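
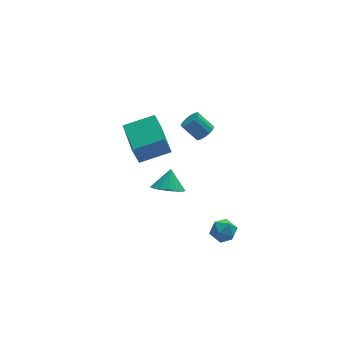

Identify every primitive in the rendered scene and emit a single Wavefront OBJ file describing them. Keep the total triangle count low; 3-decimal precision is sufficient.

v 1.465 -0.067 -3.333
v 2.042 -0.15 -2.901
v 1.498 -1.21 -3.599
v 2.075 -1.293 -3.167
v 1.425 -1.149 -2.88
v 1.404 -0.443 -2.715
v 2.136 -0.917 -3.785
v 2.115 -0.211 -3.62
v 2.456 -0.676 -3.181
v 2.017 -0.819 -2.621
v 1.523 -0.541 -3.879
v 1.084 -0.684 -3.319
v -2.126 -0.209 2.332
v -2.468 -0.287 3.396
v -2.157 1.696 2.463
v -2.498 1.618 3.526
v -0.622 -0.218 2.814
v -0.963 -0.296 3.877
v -0.652 1.687 2.944
v -0.994 1.609 4.008
v 1.814 3.237 0.71
v 2.268 3.523 0.932
v 1.619 3.949 1.711
v 1.166 3.663 1.49
v 2.149 3.711 0.73
v 1.5 4.136 1.51
v 1.94 3.771 0.523
v 1.291 4.197 1.303
v 1.698 3.689 0.366
v 1.049 4.115 1.146
v 1.487 3.486 0.301
v 0.838 3.912 1.081
v 1.363 3.216 0.346
v 0.714 3.642 1.126
v 1.361 2.951 0.489
v 0.712 3.377 1.268
v 1.48 2.764 0.69
v 0.831 3.189 1.47
v 1.689 2.703 0.897
v 1.04 3.129 1.677
v 1.931 2.785 1.054
v 1.282 3.211 1.834
v 2.142 2.988 1.119
v 1.493 3.414 1.899
v 2.266 3.258 1.074
v 1.617 3.684 1.854
v -0.715 0.171 -0.275
v -0.108 0.53 -0.713
v -0.425 0.769 0.615
v -0.42 0.768 -0.771
v -0.8 0.87 -0.716
v -1.161 0.811 -0.559
v -1.419 0.606 -0.338
v -1.516 0.302 -0.102
v -1.43 -0.032 0.095
v -1.179 -0.32 0.206
v -0.823 -0.495 0.208
v -0.441 -0.518 0.098
v -0.123 -0.382 -0.096
v 0.06 -0.12 -0.332
v 0.066 0.209 -0.554
f 1 12 6
f 1 6 2
f 1 2 8
f 1 8 11
f 1 11 12
f 2 6 10
f 6 12 5
f 12 11 3
f 11 8 7
f 8 2 9
f 4 10 5
f 4 5 3
f 4 3 7
f 4 7 9
f 4 9 10
f 5 10 6
f 3 5 12
f 7 3 11
f 9 7 8
f 10 9 2
f 14 16 13
f 17 14 13
f 13 16 15
f 15 17 13
f 14 20 16
f 18 14 17
f 18 20 14
f 16 20 15
f 19 17 15
f 15 20 19
f 19 18 17
f 20 18 19
f 22 21 25
f 22 25 23
f 23 25 26
f 23 26 24
f 25 21 27
f 25 27 26
f 26 27 28
f 26 28 24
f 27 21 29
f 27 29 28
f 28 29 30
f 28 30 24
f 29 21 31
f 29 31 30
f 30 31 32
f 30 32 24
f 31 21 33
f 31 33 32
f 32 33 34
f 32 34 24
f 33 21 35
f 33 35 34
f 34 35 36
f 34 36 24
f 35 21 37
f 35 37 36
f 36 37 38
f 36 38 24
f 37 21 39
f 37 39 38
f 38 39 40
f 38 40 24
f 39 21 41
f 39 41 40
f 40 41 42
f 40 42 24
f 41 21 43
f 41 43 42
f 42 43 44
f 42 44 24
f 43 21 45
f 43 45 44
f 44 45 46
f 44 46 24
f 45 21 22
f 45 22 46
f 46 22 23
f 46 23 24
f 48 47 50
f 48 50 49
f 50 47 51
f 50 51 49
f 51 47 52
f 51 52 49
f 52 47 53
f 52 53 49
f 53 47 54
f 53 54 49
f 54 47 55
f 54 55 49
f 55 47 56
f 55 56 49
f 56 47 57
f 56 57 49
f 57 47 58
f 57 58 49
f 58 47 59
f 58 59 49
f 59 47 60
f 59 60 49
f 60 47 61
f 60 61 49
f 61 47 48
f 61 48 49



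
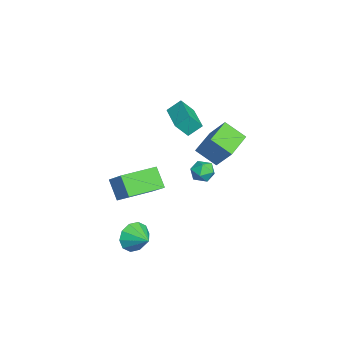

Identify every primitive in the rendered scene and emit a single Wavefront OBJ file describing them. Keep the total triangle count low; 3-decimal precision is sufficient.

v 3.16 0.682 1.822
v 2.719 -0.449 2.737
v 1.466 1.565 2.098
v 1.026 0.434 3.013
v 3.774 1.466 3.087
v 3.334 0.335 4.002
v 2.081 2.349 3.363
v 1.64 1.218 4.278
v -3.835 1.007 -3.665
v -3.206 0.887 -3.119
v -4.174 -0.307 -3.561
v -3.545 -0.427 -3.015
v -4.214 0.033 -2.793
v -4.004 0.845 -2.857
v -3.376 -0.265 -3.823
v -3.166 0.547 -3.887
v -2.922 0.101 -3.217
v -3.44 0.285 -2.58
v -3.94 0.295 -4.1
v -4.458 0.479 -3.463
v 2.634 -5.143 0.423
v 4.102 -4.495 1.747
v 1.728 -3.205 0.479
v 3.196 -2.557 1.803
v 3.464 -4.723 -0.703
v 4.932 -4.075 0.621
v 2.558 -2.785 -0.647
v 4.026 -2.137 0.677
v 3.406 -3.8 -3.803
v 3.909 -4.029 -4.672
v 4.394 -3.02 -3.437
v 3.546 -3.518 -4.783
v 3.13 -3.114 -4.52
v 2.82 -2.972 -3.982
v 2.733 -3.147 -3.376
v 2.904 -3.571 -2.933
v 3.266 -4.082 -2.822
v 3.682 -4.485 -3.085
v 3.993 -4.627 -3.623
v 4.079 -4.453 -4.229
v -1.907 -1.853 3.095
v -2.066 -1.042 3.775
v -2.037 -1.114 2.184
v -2.196 -0.303 2.864
v 0.196 -1.457 3.116
v 0.037 -0.646 3.796
v 0.066 -0.718 2.205
v -0.093 0.093 2.885
f 2 4 1
f 5 2 1
f 1 4 3
f 3 5 1
f 2 8 4
f 6 2 5
f 6 8 2
f 4 8 3
f 7 5 3
f 3 8 7
f 7 6 5
f 8 6 7
f 9 20 14
f 9 14 10
f 9 10 16
f 9 16 19
f 9 19 20
f 10 14 18
f 14 20 13
f 20 19 11
f 19 16 15
f 16 10 17
f 12 18 13
f 12 13 11
f 12 11 15
f 12 15 17
f 12 17 18
f 13 18 14
f 11 13 20
f 15 11 19
f 17 15 16
f 18 17 10
f 22 24 21
f 25 22 21
f 21 24 23
f 23 25 21
f 22 28 24
f 26 22 25
f 26 28 22
f 24 28 23
f 27 25 23
f 23 28 27
f 27 26 25
f 28 26 27
f 30 29 32
f 30 32 31
f 32 29 33
f 32 33 31
f 33 29 34
f 33 34 31
f 34 29 35
f 34 35 31
f 35 29 36
f 35 36 31
f 36 29 37
f 36 37 31
f 37 29 38
f 37 38 31
f 38 29 39
f 38 39 31
f 39 29 40
f 39 40 31
f 40 29 30
f 40 30 31
f 42 44 41
f 45 42 41
f 41 44 43
f 43 45 41
f 42 48 44
f 46 42 45
f 46 48 42
f 44 48 43
f 47 45 43
f 43 48 47
f 47 46 45
f 48 46 47



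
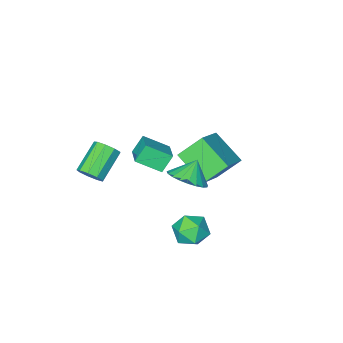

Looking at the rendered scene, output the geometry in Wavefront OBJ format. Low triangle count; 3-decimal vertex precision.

v 1.099 -0.948 1.797
v 2 -1.707 2.456
v 1.688 0.152 2.257
v 2.589 -0.607 2.916
v 1.691 -0.933 1.004
v 2.592 -1.692 1.663
v 2.28 0.167 1.464
v 3.181 -0.592 2.123
v 3.863 -3.207 -0.54
v 4.295 -3.358 -0.038
v 2.99 -3.904 0.922
v 2.557 -3.753 0.42
v 4.146 -2.92 0.007
v 2.84 -3.466 0.968
v 3.863 -2.616 -0.203
v 2.558 -3.162 0.757
v 3.581 -2.589 -0.572
v 2.276 -3.135 0.389
v 3.43 -2.851 -0.925
v 2.125 -3.397 0.035
v 3.482 -3.279 -1.099
v 2.176 -3.825 -0.138
v 3.712 -3.674 -1.011
v 2.406 -4.22 -0.05
v 4.012 -3.85 -0.703
v 2.707 -4.396 0.258
v 4.243 -3.726 -0.318
v 2.937 -4.271 0.642
v 0.54 -0.387 -0.401
v 1.247 0.003 0.188
v -0.12 -0.553 0.501
v 1.024 0.339 0.087
v 0.717 0.55 -0.099
v 0.38 0.598 -0.337
v 0.07 0.476 -0.586
v -0.159 0.205 -0.803
v -0.267 -0.168 -0.951
v -0.235 -0.58 -1.003
v -0.069 -0.958 -0.952
v 0.201 -1.237 -0.805
v 0.531 -1.369 -0.588
v 0.862 -1.332 -0.339
v 1.137 -1.131 -0.101
v 1.309 -0.801 0.085
v 1.348 -0.4 0.187
v -2.927 -2.969 -0.772
v -1.505 -2.111 0.212
v -3.211 -1.345 -1.776
v -1.789 -0.487 -0.793
v -1.891 -3.453 -1.847
v -0.469 -2.595 -0.864
v -2.175 -1.829 -2.852
v -0.753 -0.971 -1.868
v 1.732 1.886 -2.6
v 2.139 1.232 -2.068
v 0.601 0.928 -2.912
v 1.008 0.274 -2.38
v 0.64 1.037 -1.983
v 1.339 1.629 -1.79
v 1.401 0.531 -3.19
v 2.1 1.123 -2.997
v 1.935 0.394 -2.433
v 1.464 0.708 -1.687
v 1.276 1.452 -3.293
v 0.805 1.766 -2.547
f 2 4 1
f 5 2 1
f 1 4 3
f 3 5 1
f 2 8 4
f 6 2 5
f 6 8 2
f 4 8 3
f 7 5 3
f 3 8 7
f 7 6 5
f 8 6 7
f 10 9 13
f 10 13 11
f 11 13 14
f 11 14 12
f 13 9 15
f 13 15 14
f 14 15 16
f 14 16 12
f 15 9 17
f 15 17 16
f 16 17 18
f 16 18 12
f 17 9 19
f 17 19 18
f 18 19 20
f 18 20 12
f 19 9 21
f 19 21 20
f 20 21 22
f 20 22 12
f 21 9 23
f 21 23 22
f 22 23 24
f 22 24 12
f 23 9 25
f 23 25 24
f 24 25 26
f 24 26 12
f 25 9 27
f 25 27 26
f 26 27 28
f 26 28 12
f 27 9 10
f 27 10 28
f 28 10 11
f 28 11 12
f 30 29 32
f 30 32 31
f 32 29 33
f 32 33 31
f 33 29 34
f 33 34 31
f 34 29 35
f 34 35 31
f 35 29 36
f 35 36 31
f 36 29 37
f 36 37 31
f 37 29 38
f 37 38 31
f 38 29 39
f 38 39 31
f 39 29 40
f 39 40 31
f 40 29 41
f 40 41 31
f 41 29 42
f 41 42 31
f 42 29 43
f 42 43 31
f 43 29 44
f 43 44 31
f 44 29 45
f 44 45 31
f 45 29 30
f 45 30 31
f 47 49 46
f 50 47 46
f 46 49 48
f 48 50 46
f 47 53 49
f 51 47 50
f 51 53 47
f 49 53 48
f 52 50 48
f 48 53 52
f 52 51 50
f 53 51 52
f 54 65 59
f 54 59 55
f 54 55 61
f 54 61 64
f 54 64 65
f 55 59 63
f 59 65 58
f 65 64 56
f 64 61 60
f 61 55 62
f 57 63 58
f 57 58 56
f 57 56 60
f 57 60 62
f 57 62 63
f 58 63 59
f 56 58 65
f 60 56 64
f 62 60 61
f 63 62 55



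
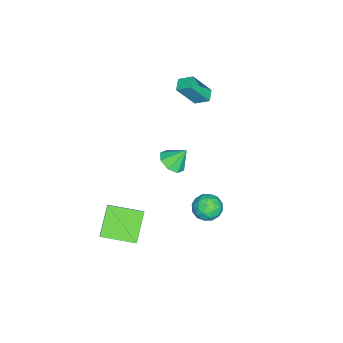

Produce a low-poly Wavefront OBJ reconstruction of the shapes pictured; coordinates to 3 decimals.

v 1.848 1.781 -0.633
v 2.397 1.796 -1.337
v 0.963 0.884 -1.343
v 1.512 0.899 -2.047
v 1.766 0.496 -1.291
v 2.313 1.05 -0.852
v 1.047 1.63 -1.828
v 1.594 2.184 -1.389
v 1.903 1.702 -2.076
v 2.347 1.002 -1.744
v 1.013 1.678 -0.936
v 1.457 0.978 -0.604
v 2.2 1.867 -0.923
v 1.16 0.813 -1.757
v 1.309 0.576 -1.313
v 1.632 0.585 -1.727
v 2.151 1.429 -0.638
v 2.474 1.438 -1.052
v 2.102 0.673 -1.024
v 0.886 1.242 -1.628
v 1.209 1.251 -2.042
v 1.728 2.095 -0.953
v 2.051 2.104 -1.367
v 1.258 2.007 -1.656
v 2.233 1.821 -1.771
v 1.712 1.294 -2.188
v 1.439 1.723 -2.059
v 1.76 2.049 -1.801
v 2.494 1.409 -1.576
v 1.973 0.882 -1.993
v 2.122 0.645 -1.549
v 2.444 0.971 -1.291
v 2.203 1.354 -2.01
v 1.387 1.798 -0.687
v 0.866 1.271 -1.104
v 0.916 1.709 -1.389
v 1.238 2.035 -1.131
v 1.648 1.386 -0.492
v 1.127 0.859 -0.909
v 1.6 0.631 -0.879
v 1.921 0.957 -0.621
v 1.157 1.326 -0.67
v -3.295 -2.479 -3.76
v -2.423 -2.425 -3.543
v -3.605 -1.721 -2.7
v -2.622 -1.918 -3.965
v -3.215 -1.739 -4.266
v -3.855 -1.994 -4.271
v -4.167 -2.533 -3.977
v -3.968 -3.041 -3.555
v -3.375 -3.219 -3.254
v -2.735 -2.964 -3.249
v -3.647 -2.243 3.778
v -3.684 -1.399 4.273
v -4.251 -1.378 2.258
v -4.289 -0.534 2.753
v -2.891 -2.086 3.567
v -2.929 -1.242 4.062
v -3.496 -1.221 2.047
v -3.533 -0.377 2.542
v 3.956 -3.976 -3.704
v 2.451 -4.1 -2.439
v 3.515 -2.054 -4.04
v 2.01 -2.178 -2.776
v 4.75 -3.622 -2.724
v 3.245 -3.746 -1.46
v 4.309 -1.7 -3.061
v 2.804 -1.824 -1.796
f 1 38 17
f 38 12 41
f 17 41 6
f 38 41 17
f 1 17 13
f 17 6 18
f 13 18 2
f 17 18 13
f 1 13 22
f 13 2 23
f 22 23 8
f 13 23 22
f 1 22 34
f 22 8 37
f 34 37 11
f 22 37 34
f 1 34 38
f 34 11 42
f 38 42 12
f 34 42 38
f 2 18 29
f 18 6 32
f 29 32 10
f 18 32 29
f 6 41 19
f 41 12 40
f 19 40 5
f 41 40 19
f 12 42 39
f 42 11 35
f 39 35 3
f 42 35 39
f 11 37 36
f 37 8 24
f 36 24 7
f 37 24 36
f 8 23 28
f 23 2 25
f 28 25 9
f 23 25 28
f 4 30 16
f 30 10 31
f 16 31 5
f 30 31 16
f 4 16 14
f 16 5 15
f 14 15 3
f 16 15 14
f 4 14 21
f 14 3 20
f 21 20 7
f 14 20 21
f 4 21 26
f 21 7 27
f 26 27 9
f 21 27 26
f 4 26 30
f 26 9 33
f 30 33 10
f 26 33 30
f 5 31 19
f 31 10 32
f 19 32 6
f 31 32 19
f 3 15 39
f 15 5 40
f 39 40 12
f 15 40 39
f 7 20 36
f 20 3 35
f 36 35 11
f 20 35 36
f 9 27 28
f 27 7 24
f 28 24 8
f 27 24 28
f 10 33 29
f 33 9 25
f 29 25 2
f 33 25 29
f 44 43 46
f 44 46 45
f 46 43 47
f 46 47 45
f 47 43 48
f 47 48 45
f 48 43 49
f 48 49 45
f 49 43 50
f 49 50 45
f 50 43 51
f 50 51 45
f 51 43 52
f 51 52 45
f 52 43 44
f 52 44 45
f 54 56 53
f 57 54 53
f 53 56 55
f 55 57 53
f 54 60 56
f 58 54 57
f 58 60 54
f 56 60 55
f 59 57 55
f 55 60 59
f 59 58 57
f 60 58 59
f 62 64 61
f 65 62 61
f 61 64 63
f 63 65 61
f 62 68 64
f 66 62 65
f 66 68 62
f 64 68 63
f 67 65 63
f 63 68 67
f 67 66 65
f 68 66 67



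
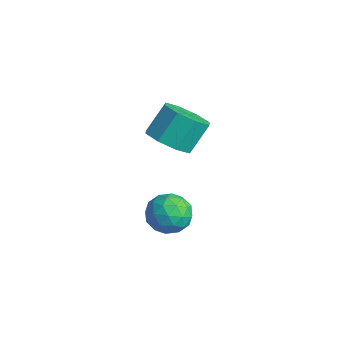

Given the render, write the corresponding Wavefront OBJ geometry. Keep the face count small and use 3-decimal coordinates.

v 2.292 2.803 -1.142
v 2.918 2.928 -1.897
v 3.462 2.132 -0.283
v 4.088 2.257 -1.038
v 3.753 3.042 -0.538
v 3.03 3.456 -1.069
v 3.35 1.604 -1.111
v 2.627 2.018 -1.642
v 3.571 2.187 -1.878
v 3.821 3.075 -1.524
v 2.559 1.985 -0.656
v 2.809 2.873 -0.302
v 2.502 2.924 -1.595
v 3.878 2.136 -0.585
v 3.681 2.597 -0.291
v 4.049 2.67 -0.735
v 2.568 3.235 -1.108
v 2.936 3.308 -1.552
v 3.427 3.375 -0.753
v 3.444 1.752 -0.628
v 3.812 1.825 -1.072
v 2.331 2.39 -1.445
v 2.699 2.463 -1.889
v 2.953 1.685 -1.427
v 3.254 2.562 -2.027
v 3.942 2.168 -1.522
v 3.508 1.784 -1.565
v 3.083 2.028 -1.877
v 3.401 3.084 -1.819
v 4.089 2.69 -1.314
v 3.892 3.151 -1.021
v 3.467 3.395 -1.333
v 3.785 2.649 -1.808
v 2.291 2.37 -0.866
v 2.979 1.976 -0.361
v 2.913 1.665 -0.847
v 2.488 1.909 -1.159
v 2.438 2.892 -0.658
v 3.126 2.498 -0.153
v 3.297 3.032 -0.303
v 2.872 3.276 -0.615
v 2.595 2.411 -0.372
v 2.554 2.836 2.568
v 3.048 2.149 3.156
v 2.899 3.057 4.341
v 2.406 3.744 3.752
v 3.538 2.667 2.821
v 3.39 3.575 4.005
v 3.453 3.284 2.337
v 3.304 4.192 3.522
v 2.841 3.638 1.989
v 2.692 4.546 3.173
v 2.061 3.523 1.979
v 1.912 4.431 3.164
v 1.57 3.005 2.315
v 1.422 3.913 3.499
v 1.656 2.388 2.798
v 1.507 3.296 3.983
v 2.268 2.034 3.147
v 2.119 2.942 4.331
f 1 38 17
f 38 12 41
f 17 41 6
f 38 41 17
f 1 17 13
f 17 6 18
f 13 18 2
f 17 18 13
f 1 13 22
f 13 2 23
f 22 23 8
f 13 23 22
f 1 22 34
f 22 8 37
f 34 37 11
f 22 37 34
f 1 34 38
f 34 11 42
f 38 42 12
f 34 42 38
f 2 18 29
f 18 6 32
f 29 32 10
f 18 32 29
f 6 41 19
f 41 12 40
f 19 40 5
f 41 40 19
f 12 42 39
f 42 11 35
f 39 35 3
f 42 35 39
f 11 37 36
f 37 8 24
f 36 24 7
f 37 24 36
f 8 23 28
f 23 2 25
f 28 25 9
f 23 25 28
f 4 30 16
f 30 10 31
f 16 31 5
f 30 31 16
f 4 16 14
f 16 5 15
f 14 15 3
f 16 15 14
f 4 14 21
f 14 3 20
f 21 20 7
f 14 20 21
f 4 21 26
f 21 7 27
f 26 27 9
f 21 27 26
f 4 26 30
f 26 9 33
f 30 33 10
f 26 33 30
f 5 31 19
f 31 10 32
f 19 32 6
f 31 32 19
f 3 15 39
f 15 5 40
f 39 40 12
f 15 40 39
f 7 20 36
f 20 3 35
f 36 35 11
f 20 35 36
f 9 27 28
f 27 7 24
f 28 24 8
f 27 24 28
f 10 33 29
f 33 9 25
f 29 25 2
f 33 25 29
f 44 43 47
f 44 47 45
f 45 47 48
f 45 48 46
f 47 43 49
f 47 49 48
f 48 49 50
f 48 50 46
f 49 43 51
f 49 51 50
f 50 51 52
f 50 52 46
f 51 43 53
f 51 53 52
f 52 53 54
f 52 54 46
f 53 43 55
f 53 55 54
f 54 55 56
f 54 56 46
f 55 43 57
f 55 57 56
f 56 57 58
f 56 58 46
f 57 43 59
f 57 59 58
f 58 59 60
f 58 60 46
f 59 43 44
f 59 44 60
f 60 44 45
f 60 45 46



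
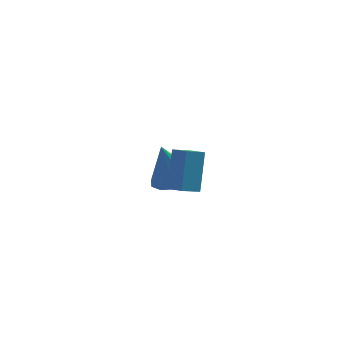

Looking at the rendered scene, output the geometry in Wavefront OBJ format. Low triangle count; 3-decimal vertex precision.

v -0.969 2.409 -0.551
v -0.124 2.887 -0.272
v -1.451 2.151 1.351
v -0.576 3.313 -0.329
v -1.179 3.394 -0.471
v -1.701 3.099 -0.643
v -1.944 2.541 -0.781
v -1.814 1.932 -0.831
v -1.362 1.506 -0.774
v -0.759 1.425 -0.632
v -0.237 1.72 -0.46
v 0.006 2.278 -0.322
v -0.385 -2.369 1.319
v -0.332 -1.623 3.033
v 0.233 -1.896 1.094
v 0.285 -1.15 2.808
v 0.275 -3.09 1.612
v 0.327 -2.344 3.326
v 0.892 -2.617 1.387
v 0.945 -1.871 3.101
f 2 1 4
f 2 4 3
f 4 1 5
f 4 5 3
f 5 1 6
f 5 6 3
f 6 1 7
f 6 7 3
f 7 1 8
f 7 8 3
f 8 1 9
f 8 9 3
f 9 1 10
f 9 10 3
f 10 1 11
f 10 11 3
f 11 1 12
f 11 12 3
f 12 1 2
f 12 2 3
f 14 16 13
f 17 14 13
f 13 16 15
f 15 17 13
f 14 20 16
f 18 14 17
f 18 20 14
f 16 20 15
f 19 17 15
f 15 20 19
f 19 18 17
f 20 18 19



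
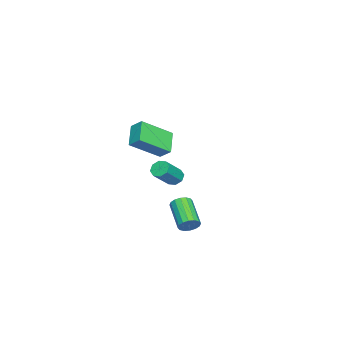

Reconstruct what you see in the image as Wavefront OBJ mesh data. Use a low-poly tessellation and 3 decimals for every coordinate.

v -3.901 -1.329 -3.891
v -3.6 -0.828 -3.969
v -2.478 -1.329 -2.868
v -2.779 -1.831 -2.789
v -3.908 -0.795 -3.64
v -2.786 -1.297 -2.539
v -4.212 -1.075 -3.458
v -3.09 -1.577 -2.357
v -4.333 -1.504 -3.53
v -3.212 -2.006 -2.428
v -4.202 -1.831 -3.812
v -3.08 -2.332 -2.711
v -3.894 -1.863 -4.141
v -2.772 -2.365 -3.04
v -3.59 -1.583 -4.323
v -2.468 -2.085 -3.222
v -3.468 -1.154 -4.252
v -2.347 -1.656 -3.15
v 0.046 -2.471 1.531
v 0.265 -1.822 2.068
v -1.043 -1.145 0.373
v -0.824 -0.496 0.911
v 1.224 -2.204 0.729
v 1.443 -1.555 1.267
v 0.135 -0.878 -0.428
v 0.354 -0.229 0.109
v 3.913 1.821 -3.159
v 4.306 1.608 -2.774
v 3.02 0.786 -1.916
v 2.627 0.999 -2.301
v 4.215 1.874 -2.655
v 2.929 1.052 -1.797
v 4.043 2.126 -2.671
v 2.758 1.304 -1.814
v 3.836 2.296 -2.817
v 2.551 1.474 -1.96
v 3.65 2.339 -3.056
v 2.365 1.517 -2.199
v 3.534 2.243 -3.321
v 2.249 1.421 -2.464
v 3.52 2.034 -3.544
v 2.234 1.212 -2.686
v 3.611 1.768 -3.663
v 2.325 0.946 -2.805
v 3.782 1.516 -3.646
v 2.497 0.694 -2.789
v 3.989 1.346 -3.5
v 2.704 0.524 -2.643
v 4.175 1.303 -3.261
v 2.89 0.481 -2.404
v 4.291 1.399 -2.996
v 3.006 0.577 -2.139
f 2 1 5
f 2 5 3
f 3 5 6
f 3 6 4
f 5 1 7
f 5 7 6
f 6 7 8
f 6 8 4
f 7 1 9
f 7 9 8
f 8 9 10
f 8 10 4
f 9 1 11
f 9 11 10
f 10 11 12
f 10 12 4
f 11 1 13
f 11 13 12
f 12 13 14
f 12 14 4
f 13 1 15
f 13 15 14
f 14 15 16
f 14 16 4
f 15 1 17
f 15 17 16
f 16 17 18
f 16 18 4
f 17 1 2
f 17 2 18
f 18 2 3
f 18 3 4
f 20 22 19
f 23 20 19
f 19 22 21
f 21 23 19
f 20 26 22
f 24 20 23
f 24 26 20
f 22 26 21
f 25 23 21
f 21 26 25
f 25 24 23
f 26 24 25
f 28 27 31
f 28 31 29
f 29 31 32
f 29 32 30
f 31 27 33
f 31 33 32
f 32 33 34
f 32 34 30
f 33 27 35
f 33 35 34
f 34 35 36
f 34 36 30
f 35 27 37
f 35 37 36
f 36 37 38
f 36 38 30
f 37 27 39
f 37 39 38
f 38 39 40
f 38 40 30
f 39 27 41
f 39 41 40
f 40 41 42
f 40 42 30
f 41 27 43
f 41 43 42
f 42 43 44
f 42 44 30
f 43 27 45
f 43 45 44
f 44 45 46
f 44 46 30
f 45 27 47
f 45 47 46
f 46 47 48
f 46 48 30
f 47 27 49
f 47 49 48
f 48 49 50
f 48 50 30
f 49 27 51
f 49 51 50
f 50 51 52
f 50 52 30
f 51 27 28
f 51 28 52
f 52 28 29
f 52 29 30



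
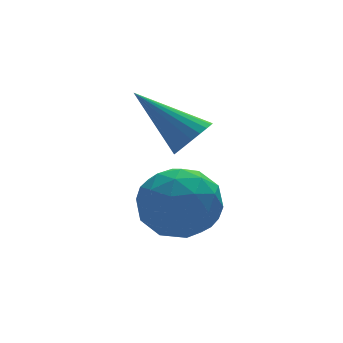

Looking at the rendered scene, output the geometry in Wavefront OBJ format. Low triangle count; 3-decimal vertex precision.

v -2.199 -2.091 -0.97
v -1.813 -1.536 -1.154
v -3.321 -0.869 0.35
v -2.029 -1.526 -1.348
v -2.276 -1.613 -1.477
v -2.508 -1.783 -1.518
v -2.688 -2.006 -1.464
v -2.783 -2.244 -1.325
v -2.776 -2.455 -1.125
v -2.67 -2.603 -0.898
v -2.483 -2.662 -0.683
v -2.246 -2.623 -0.518
v -2.001 -2.492 -0.432
v -1.791 -2.291 -0.438
v -1.65 -2.055 -0.537
v -1.605 -1.826 -0.71
v -1.662 -1.643 -0.929
v -3.306 -2.925 -1.76
v -2.857 -3.302 -2.744
v -3.903 -4.638 -1.376
v -3.454 -5.015 -2.36
v -2.766 -4.68 -1.507
v -2.397 -3.622 -1.744
v -4.363 -4.318 -2.376
v -3.994 -3.26 -2.613
v -3.51 -4.163 -3.125
v -2.522 -4.387 -2.588
v -4.238 -3.553 -1.532
v -3.25 -3.777 -0.995
v -3.029 -2.963 -2.286
v -3.731 -4.977 -1.834
v -3.327 -4.78 -1.333
v -3.062 -5.002 -1.911
v -2.759 -3.151 -1.698
v -2.494 -3.373 -2.276
v -2.441 -4.183 -1.549
v -4.266 -4.567 -1.844
v -4.001 -4.789 -2.422
v -3.698 -2.938 -2.209
v -3.433 -3.16 -2.787
v -4.319 -3.757 -2.571
v -3.149 -3.691 -3.088
v -3.5 -4.698 -2.862
v -4.034 -4.288 -2.872
v -3.817 -3.666 -3.011
v -2.568 -3.823 -2.772
v -2.919 -4.83 -2.547
v -2.515 -4.633 -2.045
v -2.298 -4.01 -2.185
v -2.952 -4.329 -2.996
v -3.841 -3.11 -1.573
v -4.192 -4.117 -1.348
v -4.462 -3.93 -1.935
v -4.245 -3.307 -2.075
v -3.26 -3.242 -1.258
v -3.611 -4.249 -1.032
v -2.943 -4.274 -1.109
v -2.726 -3.652 -1.248
v -3.808 -3.611 -1.124
f 2 1 4
f 2 4 3
f 4 1 5
f 4 5 3
f 5 1 6
f 5 6 3
f 6 1 7
f 6 7 3
f 7 1 8
f 7 8 3
f 8 1 9
f 8 9 3
f 9 1 10
f 9 10 3
f 10 1 11
f 10 11 3
f 11 1 12
f 11 12 3
f 12 1 13
f 12 13 3
f 13 1 14
f 13 14 3
f 14 1 15
f 14 15 3
f 15 1 16
f 15 16 3
f 16 1 17
f 16 17 3
f 17 1 2
f 17 2 3
f 18 55 34
f 55 29 58
f 34 58 23
f 55 58 34
f 18 34 30
f 34 23 35
f 30 35 19
f 34 35 30
f 18 30 39
f 30 19 40
f 39 40 25
f 30 40 39
f 18 39 51
f 39 25 54
f 51 54 28
f 39 54 51
f 18 51 55
f 51 28 59
f 55 59 29
f 51 59 55
f 19 35 46
f 35 23 49
f 46 49 27
f 35 49 46
f 23 58 36
f 58 29 57
f 36 57 22
f 58 57 36
f 29 59 56
f 59 28 52
f 56 52 20
f 59 52 56
f 28 54 53
f 54 25 41
f 53 41 24
f 54 41 53
f 25 40 45
f 40 19 42
f 45 42 26
f 40 42 45
f 21 47 33
f 47 27 48
f 33 48 22
f 47 48 33
f 21 33 31
f 33 22 32
f 31 32 20
f 33 32 31
f 21 31 38
f 31 20 37
f 38 37 24
f 31 37 38
f 21 38 43
f 38 24 44
f 43 44 26
f 38 44 43
f 21 43 47
f 43 26 50
f 47 50 27
f 43 50 47
f 22 48 36
f 48 27 49
f 36 49 23
f 48 49 36
f 20 32 56
f 32 22 57
f 56 57 29
f 32 57 56
f 24 37 53
f 37 20 52
f 53 52 28
f 37 52 53
f 26 44 45
f 44 24 41
f 45 41 25
f 44 41 45
f 27 50 46
f 50 26 42
f 46 42 19
f 50 42 46



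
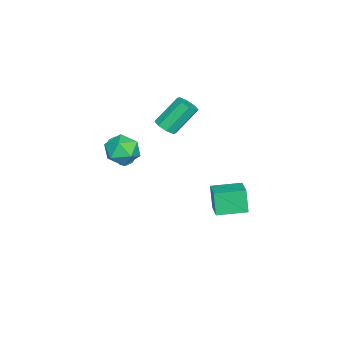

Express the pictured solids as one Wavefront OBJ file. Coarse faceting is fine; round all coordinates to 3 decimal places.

v -1.314 2.249 -4.652
v -1.714 2.001 -3.102
v -2.018 3.958 -4.56
v -2.419 3.709 -3.01
v 0.059 2.791 -4.21
v -0.342 2.542 -2.66
v -0.646 4.499 -4.118
v -1.046 4.251 -2.568
v 0.585 -2.265 -0.07
v 1.002 -2.504 -0.27
v 1.611 -2.933 1.51
v 1.195 -2.695 1.71
v 1.067 -2.118 -0.199
v 1.676 -2.547 1.581
v 0.85 -1.818 -0.053
v 1.459 -2.247 1.727
v 0.478 -1.78 0.084
v 1.087 -2.21 1.864
v 0.169 -2.027 0.13
v 0.778 -2.456 1.91
v 0.104 -2.413 0.059
v 0.713 -2.842 1.839
v 0.321 -2.713 -0.087
v 0.93 -3.142 1.693
v 0.693 -2.75 -0.224
v 1.302 -3.18 1.556
v -0.057 -0.181 2.583
v 0.496 -0.416 3.016
v -0.291 0.666 4.609
v -0.843 0.901 4.177
v 0.62 0.068 2.749
v -0.166 1.15 4.342
v 0.348 0.406 2.385
v -0.438 1.488 3.978
v -0.161 0.4 2.137
v -0.948 1.482 3.73
v -0.609 0.054 2.151
v -1.396 1.136 3.744
v -0.734 -0.43 2.418
v -1.52 0.652 4.011
v -0.462 -0.768 2.782
v -1.248 0.314 4.375
v 0.048 -0.762 3.03
v -0.739 0.32 4.623
v 2.787 -0.8 2.006
v 3.521 -1.508 1.557
v 2.399 -2.012 3.283
v 3.133 -2.72 2.834
v 3.49 -1.793 3.337
v 3.73 -1.043 2.548
v 2.19 -2.477 2.292
v 2.43 -1.727 1.503
v 3.152 -2.545 1.733
v 3.955 -2.122 2.379
v 1.965 -1.398 2.461
v 2.768 -0.975 3.107
f 2 4 1
f 5 2 1
f 1 4 3
f 3 5 1
f 2 8 4
f 6 2 5
f 6 8 2
f 4 8 3
f 7 5 3
f 3 8 7
f 7 6 5
f 8 6 7
f 10 9 13
f 10 13 11
f 11 13 14
f 11 14 12
f 13 9 15
f 13 15 14
f 14 15 16
f 14 16 12
f 15 9 17
f 15 17 16
f 16 17 18
f 16 18 12
f 17 9 19
f 17 19 18
f 18 19 20
f 18 20 12
f 19 9 21
f 19 21 20
f 20 21 22
f 20 22 12
f 21 9 23
f 21 23 22
f 22 23 24
f 22 24 12
f 23 9 25
f 23 25 24
f 24 25 26
f 24 26 12
f 25 9 10
f 25 10 26
f 26 10 11
f 26 11 12
f 28 27 31
f 28 31 29
f 29 31 32
f 29 32 30
f 31 27 33
f 31 33 32
f 32 33 34
f 32 34 30
f 33 27 35
f 33 35 34
f 34 35 36
f 34 36 30
f 35 27 37
f 35 37 36
f 36 37 38
f 36 38 30
f 37 27 39
f 37 39 38
f 38 39 40
f 38 40 30
f 39 27 41
f 39 41 40
f 40 41 42
f 40 42 30
f 41 27 43
f 41 43 42
f 42 43 44
f 42 44 30
f 43 27 28
f 43 28 44
f 44 28 29
f 44 29 30
f 45 56 50
f 45 50 46
f 45 46 52
f 45 52 55
f 45 55 56
f 46 50 54
f 50 56 49
f 56 55 47
f 55 52 51
f 52 46 53
f 48 54 49
f 48 49 47
f 48 47 51
f 48 51 53
f 48 53 54
f 49 54 50
f 47 49 56
f 51 47 55
f 53 51 52
f 54 53 46



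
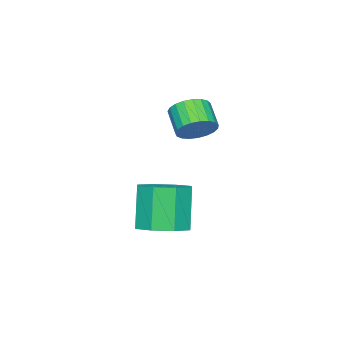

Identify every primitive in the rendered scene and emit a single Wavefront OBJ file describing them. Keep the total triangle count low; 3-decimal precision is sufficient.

v 0.656 1.899 -3.369
v 1.496 2.055 -3.029
v 0.924 1.738 -1.471
v 0.084 1.581 -1.811
v 1.103 2.639 -3.054
v 0.531 2.321 -1.496
v 0.448 2.789 -3.264
v -0.124 2.471 -1.706
v -0.085 2.417 -3.536
v -0.657 2.1 -1.977
v -0.184 1.742 -3.709
v -0.756 1.425 -2.151
v 0.209 1.159 -3.684
v -0.363 0.841 -2.126
v 0.864 1.009 -3.474
v 0.292 0.691 -1.916
v 1.397 1.38 -3.203
v 0.825 1.063 -1.644
v -1.02 2.062 0.353
v -0.425 1.726 0.506
v -0.945 1.083 1.12
v -1.54 1.418 0.967
v -0.434 1.931 0.713
v -0.954 1.288 1.326
v -0.544 2.158 0.857
v -1.064 1.515 1.471
v -0.737 2.369 0.915
v -1.257 1.725 1.529
v -0.978 2.526 0.875
v -1.498 1.883 1.489
v -1.227 2.603 0.745
v -1.747 1.96 1.359
v -1.44 2.587 0.548
v -1.96 1.943 1.161
v -1.581 2.479 0.316
v -2.1 1.836 0.93
v -1.624 2.3 0.091
v -2.144 1.657 0.705
v -1.563 2.079 -0.088
v -2.083 1.436 0.525
v -1.408 1.855 -0.192
v -1.928 1.212 0.422
v -1.186 1.667 -0.201
v -1.706 1.024 0.413
v -0.935 1.547 -0.114
v -1.455 0.904 0.5
v -0.699 1.516 0.053
v -1.219 0.873 0.667
v -0.519 1.58 0.273
v -1.039 0.936 0.886
f 2 1 5
f 2 5 3
f 3 5 6
f 3 6 4
f 5 1 7
f 5 7 6
f 6 7 8
f 6 8 4
f 7 1 9
f 7 9 8
f 8 9 10
f 8 10 4
f 9 1 11
f 9 11 10
f 10 11 12
f 10 12 4
f 11 1 13
f 11 13 12
f 12 13 14
f 12 14 4
f 13 1 15
f 13 15 14
f 14 15 16
f 14 16 4
f 15 1 17
f 15 17 16
f 16 17 18
f 16 18 4
f 17 1 2
f 17 2 18
f 18 2 3
f 18 3 4
f 20 19 23
f 20 23 21
f 21 23 24
f 21 24 22
f 23 19 25
f 23 25 24
f 24 25 26
f 24 26 22
f 25 19 27
f 25 27 26
f 26 27 28
f 26 28 22
f 27 19 29
f 27 29 28
f 28 29 30
f 28 30 22
f 29 19 31
f 29 31 30
f 30 31 32
f 30 32 22
f 31 19 33
f 31 33 32
f 32 33 34
f 32 34 22
f 33 19 35
f 33 35 34
f 34 35 36
f 34 36 22
f 35 19 37
f 35 37 36
f 36 37 38
f 36 38 22
f 37 19 39
f 37 39 38
f 38 39 40
f 38 40 22
f 39 19 41
f 39 41 40
f 40 41 42
f 40 42 22
f 41 19 43
f 41 43 42
f 42 43 44
f 42 44 22
f 43 19 45
f 43 45 44
f 44 45 46
f 44 46 22
f 45 19 47
f 45 47 46
f 46 47 48
f 46 48 22
f 47 19 49
f 47 49 48
f 48 49 50
f 48 50 22
f 49 19 20
f 49 20 50
f 50 20 21
f 50 21 22



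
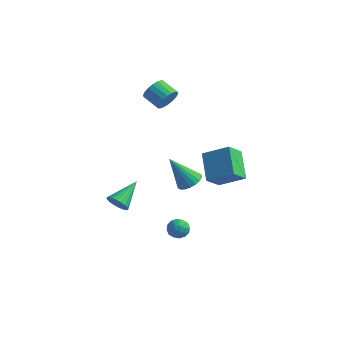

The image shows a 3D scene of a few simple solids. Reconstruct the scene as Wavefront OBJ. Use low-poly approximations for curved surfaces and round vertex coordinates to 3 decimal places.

v -2.062 -2.467 -1.682
v -1.6 -2.759 -1.246
v -1.878 -0.853 -0.798
v -1.436 -2.669 -1.444
v -1.367 -2.548 -1.679
v -1.404 -2.415 -1.915
v -1.541 -2.29 -2.115
v -1.758 -2.191 -2.249
v -2.021 -2.135 -2.297
v -2.29 -2.129 -2.252
v -2.525 -2.175 -2.119
v -2.689 -2.265 -1.921
v -2.758 -2.386 -1.686
v -2.721 -2.519 -1.45
v -2.583 -2.645 -1.25
v -2.367 -2.743 -1.116
v -2.104 -2.799 -1.068
v -1.835 -2.805 -1.113
v 0.174 -0.678 -3.987
v 0.512 -0.188 -3.674
v 0.948 -1.392 -3.706
v 1.286 -0.902 -3.393
v 0.7 -1.12 -3.142
v 0.222 -0.679 -3.316
v 1.238 -0.901 -4.064
v 0.76 -0.46 -4.238
v 1.169 -0.326 -3.721
v 0.837 -0.461 -3.151
v 0.623 -1.119 -4.229
v 0.291 -1.254 -3.659
v 0.275 -0.371 -3.855
v 1.185 -1.209 -3.525
v 0.841 -1.338 -3.378
v 1.039 -1.05 -3.193
v 0.105 -0.659 -3.645
v 0.304 -0.371 -3.461
v 0.414 -0.919 -3.148
v 1.156 -1.209 -3.919
v 1.355 -0.921 -3.735
v 0.421 -0.53 -4.187
v 0.619 -0.242 -4.002
v 1.046 -0.661 -4.232
v 0.86 -0.163 -3.699
v 1.315 -0.583 -3.533
v 1.287 -0.582 -3.928
v 1.006 -0.323 -4.03
v 0.665 -0.243 -3.364
v 1.12 -0.662 -3.199
v 0.776 -0.791 -3.052
v 0.495 -0.532 -3.154
v 1.051 -0.324 -3.392
v 0.34 -0.918 -4.181
v 0.795 -1.337 -4.016
v 0.965 -1.048 -4.226
v 0.684 -0.789 -4.328
v 0.145 -0.997 -3.847
v 0.6 -1.417 -3.681
v 0.454 -1.257 -3.35
v 0.173 -0.998 -3.452
v 0.409 -1.256 -3.988
v -2.232 2.885 3.533
v -1.901 3.153 4.174
v -2.957 3.324 4.648
v -3.288 3.055 4.007
v -1.94 3.436 3.985
v -2.996 3.607 4.458
v -2.037 3.609 3.706
v -3.094 3.78 4.179
v -2.173 3.639 3.392
v -3.229 3.81 3.866
v -2.32 3.52 3.107
v -3.376 3.691 3.58
v -2.45 3.274 2.906
v -3.506 3.445 3.38
v -2.537 2.952 2.829
v -3.593 3.123 3.303
v -2.563 2.616 2.892
v -3.619 2.787 3.366
v -2.524 2.333 3.082
v -3.58 2.504 3.555
v -2.426 2.16 3.361
v -3.483 2.331 3.834
v -2.291 2.13 3.674
v -3.347 2.301 4.148
v -2.144 2.249 3.96
v -3.2 2.42 4.433
v -2.014 2.495 4.16
v -3.07 2.666 4.634
v -1.927 2.817 4.237
v -2.983 2.988 4.711
v 1.233 -0.451 0.157
v 1.64 0.081 0.538
v 0.267 -0.949 1.883
v 1.364 0.256 0.434
v 1.062 0.291 0.276
v 0.795 0.179 0.093
v 0.614 -0.058 -0.076
v 0.556 -0.372 -0.2
v 0.632 -0.702 -0.253
v 0.827 -0.982 -0.224
v 1.103 -1.157 -0.12
v 1.404 -1.192 0.039
v 1.672 -1.08 0.221
v 1.853 -0.844 0.391
v 1.911 -0.529 0.514
v 1.835 -0.199 0.567
v 0.555 1.912 0.722
v 1.977 2.362 1.538
v 0.755 2.911 -0.179
v 2.177 3.361 0.637
v 1.563 0.719 -0.377
v 2.985 1.169 0.439
v 1.763 1.718 -1.278
v 3.185 2.168 -0.462
f 2 1 4
f 2 4 3
f 4 1 5
f 4 5 3
f 5 1 6
f 5 6 3
f 6 1 7
f 6 7 3
f 7 1 8
f 7 8 3
f 8 1 9
f 8 9 3
f 9 1 10
f 9 10 3
f 10 1 11
f 10 11 3
f 11 1 12
f 11 12 3
f 12 1 13
f 12 13 3
f 13 1 14
f 13 14 3
f 14 1 15
f 14 15 3
f 15 1 16
f 15 16 3
f 16 1 17
f 16 17 3
f 17 1 18
f 17 18 3
f 18 1 2
f 18 2 3
f 19 56 35
f 56 30 59
f 35 59 24
f 56 59 35
f 19 35 31
f 35 24 36
f 31 36 20
f 35 36 31
f 19 31 40
f 31 20 41
f 40 41 26
f 31 41 40
f 19 40 52
f 40 26 55
f 52 55 29
f 40 55 52
f 19 52 56
f 52 29 60
f 56 60 30
f 52 60 56
f 20 36 47
f 36 24 50
f 47 50 28
f 36 50 47
f 24 59 37
f 59 30 58
f 37 58 23
f 59 58 37
f 30 60 57
f 60 29 53
f 57 53 21
f 60 53 57
f 29 55 54
f 55 26 42
f 54 42 25
f 55 42 54
f 26 41 46
f 41 20 43
f 46 43 27
f 41 43 46
f 22 48 34
f 48 28 49
f 34 49 23
f 48 49 34
f 22 34 32
f 34 23 33
f 32 33 21
f 34 33 32
f 22 32 39
f 32 21 38
f 39 38 25
f 32 38 39
f 22 39 44
f 39 25 45
f 44 45 27
f 39 45 44
f 22 44 48
f 44 27 51
f 48 51 28
f 44 51 48
f 23 49 37
f 49 28 50
f 37 50 24
f 49 50 37
f 21 33 57
f 33 23 58
f 57 58 30
f 33 58 57
f 25 38 54
f 38 21 53
f 54 53 29
f 38 53 54
f 27 45 46
f 45 25 42
f 46 42 26
f 45 42 46
f 28 51 47
f 51 27 43
f 47 43 20
f 51 43 47
f 62 61 65
f 62 65 63
f 63 65 66
f 63 66 64
f 65 61 67
f 65 67 66
f 66 67 68
f 66 68 64
f 67 61 69
f 67 69 68
f 68 69 70
f 68 70 64
f 69 61 71
f 69 71 70
f 70 71 72
f 70 72 64
f 71 61 73
f 71 73 72
f 72 73 74
f 72 74 64
f 73 61 75
f 73 75 74
f 74 75 76
f 74 76 64
f 75 61 77
f 75 77 76
f 76 77 78
f 76 78 64
f 77 61 79
f 77 79 78
f 78 79 80
f 78 80 64
f 79 61 81
f 79 81 80
f 80 81 82
f 80 82 64
f 81 61 83
f 81 83 82
f 82 83 84
f 82 84 64
f 83 61 85
f 83 85 84
f 84 85 86
f 84 86 64
f 85 61 87
f 85 87 86
f 86 87 88
f 86 88 64
f 87 61 89
f 87 89 88
f 88 89 90
f 88 90 64
f 89 61 62
f 89 62 90
f 90 62 63
f 90 63 64
f 92 91 94
f 92 94 93
f 94 91 95
f 94 95 93
f 95 91 96
f 95 96 93
f 96 91 97
f 96 97 93
f 97 91 98
f 97 98 93
f 98 91 99
f 98 99 93
f 99 91 100
f 99 100 93
f 100 91 101
f 100 101 93
f 101 91 102
f 101 102 93
f 102 91 103
f 102 103 93
f 103 91 104
f 103 104 93
f 104 91 105
f 104 105 93
f 105 91 106
f 105 106 93
f 106 91 92
f 106 92 93
f 108 110 107
f 111 108 107
f 107 110 109
f 109 111 107
f 108 114 110
f 112 108 111
f 112 114 108
f 110 114 109
f 113 111 109
f 109 114 113
f 113 112 111
f 114 112 113



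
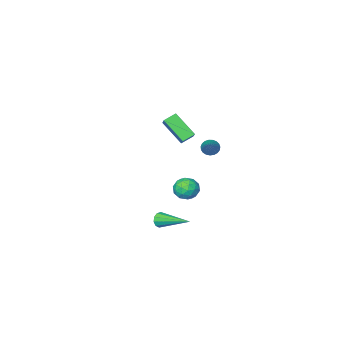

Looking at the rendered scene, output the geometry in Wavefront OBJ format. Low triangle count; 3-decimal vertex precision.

v 3.88 2.291 -0.825
v 4.067 2.505 -1.248
v 3.2 4.169 -0.175
v 3.77 2.418 -1.306
v 3.515 2.282 -1.181
v 3.399 2.15 -0.92
v 3.466 2.071 -0.622
v 3.692 2.077 -0.402
v 3.989 2.164 -0.343
v 4.244 2.3 -0.468
v 4.36 2.432 -0.73
v 4.293 2.511 -1.028
v -1.986 -3.66 0.959
v -1.502 -4.903 2.197
v -1.338 -2.462 1.908
v -0.855 -3.705 3.146
v -1.245 -3.755 0.574
v -0.762 -4.998 1.812
v -0.598 -2.557 1.523
v -0.114 -3.8 2.761
v 2.161 2.309 0.889
v 2.508 1.874 0.345
v 1.192 1.506 0.915
v 1.539 1.071 0.371
v 1.839 1.109 1.088
v 2.437 1.605 1.072
v 1.263 1.775 0.188
v 1.861 2.271 0.172
v 1.952 1.543 -0.088
v 2.308 1.132 0.468
v 1.392 2.248 0.792
v 1.748 1.837 1.348
v 2.42 2.162 0.615
v 1.28 1.218 0.645
v 1.457 1.24 1.067
v 1.66 0.984 0.747
v 2.378 2.004 1.042
v 2.582 1.748 0.722
v 2.189 1.299 1.159
v 1.118 1.632 0.538
v 1.322 1.376 0.218
v 2.04 2.396 0.513
v 2.243 2.14 0.193
v 1.511 2.081 0.101
v 2.297 1.712 0.04
v 1.727 1.24 0.056
v 1.565 1.654 -0.052
v 1.917 1.945 -0.061
v 2.506 1.47 0.367
v 1.936 0.998 0.383
v 2.113 1.02 0.804
v 2.465 1.312 0.795
v 2.179 1.276 0.113
v 1.764 2.382 0.877
v 1.194 1.91 0.893
v 1.235 2.068 0.465
v 1.587 2.36 0.456
v 1.973 2.14 1.204
v 1.403 1.668 1.22
v 1.783 1.435 1.321
v 2.135 1.726 1.312
v 1.521 2.104 1.147
v -0.676 0.15 2.301
v -0.276 -0.212 2.328
v 0.356 1.37 3.419
v -0.22 -0.094 2.146
v -0.242 0.067 1.991
v -0.339 0.242 1.889
v -0.495 0.401 1.859
v -0.682 0.517 1.906
v -0.868 0.569 2.02
v -1.02 0.549 2.184
v -1.113 0.459 2.367
v -1.131 0.316 2.54
v -1.07 0.144 2.671
v -0.94 -0.026 2.738
v -0.765 -0.167 2.73
v -0.575 -0.252 2.648
v -0.402 -0.269 2.505
f 2 1 4
f 2 4 3
f 4 1 5
f 4 5 3
f 5 1 6
f 5 6 3
f 6 1 7
f 6 7 3
f 7 1 8
f 7 8 3
f 8 1 9
f 8 9 3
f 9 1 10
f 9 10 3
f 10 1 11
f 10 11 3
f 11 1 12
f 11 12 3
f 12 1 2
f 12 2 3
f 14 16 13
f 17 14 13
f 13 16 15
f 15 17 13
f 14 20 16
f 18 14 17
f 18 20 14
f 16 20 15
f 19 17 15
f 15 20 19
f 19 18 17
f 20 18 19
f 21 58 37
f 58 32 61
f 37 61 26
f 58 61 37
f 21 37 33
f 37 26 38
f 33 38 22
f 37 38 33
f 21 33 42
f 33 22 43
f 42 43 28
f 33 43 42
f 21 42 54
f 42 28 57
f 54 57 31
f 42 57 54
f 21 54 58
f 54 31 62
f 58 62 32
f 54 62 58
f 22 38 49
f 38 26 52
f 49 52 30
f 38 52 49
f 26 61 39
f 61 32 60
f 39 60 25
f 61 60 39
f 32 62 59
f 62 31 55
f 59 55 23
f 62 55 59
f 31 57 56
f 57 28 44
f 56 44 27
f 57 44 56
f 28 43 48
f 43 22 45
f 48 45 29
f 43 45 48
f 24 50 36
f 50 30 51
f 36 51 25
f 50 51 36
f 24 36 34
f 36 25 35
f 34 35 23
f 36 35 34
f 24 34 41
f 34 23 40
f 41 40 27
f 34 40 41
f 24 41 46
f 41 27 47
f 46 47 29
f 41 47 46
f 24 46 50
f 46 29 53
f 50 53 30
f 46 53 50
f 25 51 39
f 51 30 52
f 39 52 26
f 51 52 39
f 23 35 59
f 35 25 60
f 59 60 32
f 35 60 59
f 27 40 56
f 40 23 55
f 56 55 31
f 40 55 56
f 29 47 48
f 47 27 44
f 48 44 28
f 47 44 48
f 30 53 49
f 53 29 45
f 49 45 22
f 53 45 49
f 64 63 66
f 64 66 65
f 66 63 67
f 66 67 65
f 67 63 68
f 67 68 65
f 68 63 69
f 68 69 65
f 69 63 70
f 69 70 65
f 70 63 71
f 70 71 65
f 71 63 72
f 71 72 65
f 72 63 73
f 72 73 65
f 73 63 74
f 73 74 65
f 74 63 75
f 74 75 65
f 75 63 76
f 75 76 65
f 76 63 77
f 76 77 65
f 77 63 78
f 77 78 65
f 78 63 79
f 78 79 65
f 79 63 64
f 79 64 65



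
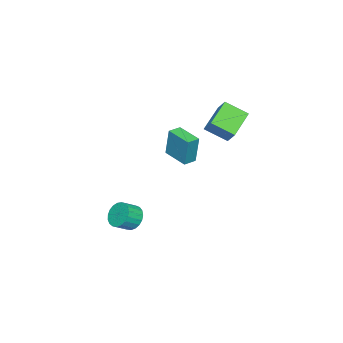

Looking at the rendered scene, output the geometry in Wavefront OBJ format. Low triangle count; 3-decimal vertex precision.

v -0.038 3.136 2.605
v 0.358 1.731 3.476
v -2 3.128 3.483
v -1.605 1.723 4.354
v 0.345 3.777 3.466
v 0.74 2.372 4.337
v -1.618 3.769 4.344
v -1.222 2.364 5.215
v 2.645 -1.949 -4.145
v 2.956 -2.389 -4.928
v 3.805 -2.911 -4.297
v 3.495 -2.471 -3.515
v 3.166 -2.054 -4.933
v 4.015 -2.577 -4.302
v 3.286 -1.701 -4.802
v 4.135 -2.224 -4.171
v 3.295 -1.391 -4.558
v 4.144 -1.914 -3.927
v 3.191 -1.177 -4.242
v 4.041 -1.7 -3.611
v 2.994 -1.097 -3.909
v 3.843 -1.62 -3.278
v 2.736 -1.164 -3.618
v 3.585 -1.687 -2.987
v 2.462 -1.367 -3.417
v 3.312 -1.889 -2.786
v 2.221 -1.67 -3.343
v 3.07 -2.193 -2.712
v 2.052 -2.021 -3.407
v 2.901 -2.544 -2.776
v 1.986 -2.36 -3.599
v 2.835 -2.883 -2.968
v 2.034 -2.628 -3.886
v 2.884 -3.151 -3.255
v 2.188 -2.778 -4.217
v 3.037 -3.301 -3.586
v 2.421 -2.785 -4.536
v 3.27 -3.308 -3.905
v 2.693 -2.647 -4.788
v 3.542 -3.17 -4.157
v -1.479 -1.025 0.081
v -1.373 -0.737 2.139
v -0.799 0.62 -0.184
v -0.693 0.908 1.873
v -0.647 -1.368 0.087
v -0.541 -1.08 2.144
v 0.033 0.277 -0.179
v 0.139 0.565 1.879
f 2 4 1
f 5 2 1
f 1 4 3
f 3 5 1
f 2 8 4
f 6 2 5
f 6 8 2
f 4 8 3
f 7 5 3
f 3 8 7
f 7 6 5
f 8 6 7
f 10 9 13
f 10 13 11
f 11 13 14
f 11 14 12
f 13 9 15
f 13 15 14
f 14 15 16
f 14 16 12
f 15 9 17
f 15 17 16
f 16 17 18
f 16 18 12
f 17 9 19
f 17 19 18
f 18 19 20
f 18 20 12
f 19 9 21
f 19 21 20
f 20 21 22
f 20 22 12
f 21 9 23
f 21 23 22
f 22 23 24
f 22 24 12
f 23 9 25
f 23 25 24
f 24 25 26
f 24 26 12
f 25 9 27
f 25 27 26
f 26 27 28
f 26 28 12
f 27 9 29
f 27 29 28
f 28 29 30
f 28 30 12
f 29 9 31
f 29 31 30
f 30 31 32
f 30 32 12
f 31 9 33
f 31 33 32
f 32 33 34
f 32 34 12
f 33 9 35
f 33 35 34
f 34 35 36
f 34 36 12
f 35 9 37
f 35 37 36
f 36 37 38
f 36 38 12
f 37 9 39
f 37 39 38
f 38 39 40
f 38 40 12
f 39 9 10
f 39 10 40
f 40 10 11
f 40 11 12
f 42 44 41
f 45 42 41
f 41 44 43
f 43 45 41
f 42 48 44
f 46 42 45
f 46 48 42
f 44 48 43
f 47 45 43
f 43 48 47
f 47 46 45
f 48 46 47



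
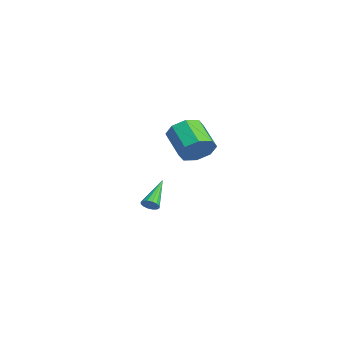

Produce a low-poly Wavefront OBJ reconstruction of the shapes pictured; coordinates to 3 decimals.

v -2.918 -2.537 -4.104
v -2.6 -2.114 -4.082
v -4.322 -1.543 -2.936
v -2.756 -2.074 -4.304
v -2.956 -2.158 -4.472
v -3.145 -2.344 -4.542
v -3.273 -2.582 -4.494
v -3.307 -2.807 -4.342
v -3.235 -2.961 -4.126
v -3.079 -3.001 -3.904
v -2.88 -2.916 -3.736
v -2.69 -2.73 -3.666
v -2.562 -2.493 -3.714
v -2.529 -2.267 -3.866
v 3.422 -1.521 2.198
v 3.958 -1.599 3.038
v 2.494 -1.916 3.943
v 1.958 -1.839 3.102
v 3.722 -0.883 2.906
v 2.258 -1.2 3.811
v 3.31 -0.541 2.36
v 1.846 -0.858 3.265
v 2.963 -0.773 1.718
v 1.5 -1.09 2.623
v 2.886 -1.444 1.357
v 1.422 -1.761 2.262
v 3.122 -2.16 1.489
v 1.658 -2.477 2.394
v 3.534 -2.502 2.035
v 2.07 -2.819 2.94
v 3.88 -2.27 2.677
v 2.417 -2.587 3.582
f 2 1 4
f 2 4 3
f 4 1 5
f 4 5 3
f 5 1 6
f 5 6 3
f 6 1 7
f 6 7 3
f 7 1 8
f 7 8 3
f 8 1 9
f 8 9 3
f 9 1 10
f 9 10 3
f 10 1 11
f 10 11 3
f 11 1 12
f 11 12 3
f 12 1 13
f 12 13 3
f 13 1 14
f 13 14 3
f 14 1 2
f 14 2 3
f 16 15 19
f 16 19 17
f 17 19 20
f 17 20 18
f 19 15 21
f 19 21 20
f 20 21 22
f 20 22 18
f 21 15 23
f 21 23 22
f 22 23 24
f 22 24 18
f 23 15 25
f 23 25 24
f 24 25 26
f 24 26 18
f 25 15 27
f 25 27 26
f 26 27 28
f 26 28 18
f 27 15 29
f 27 29 28
f 28 29 30
f 28 30 18
f 29 15 31
f 29 31 30
f 30 31 32
f 30 32 18
f 31 15 16
f 31 16 32
f 32 16 17
f 32 17 18



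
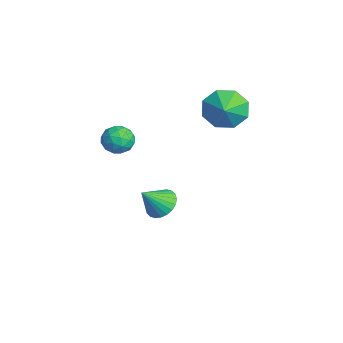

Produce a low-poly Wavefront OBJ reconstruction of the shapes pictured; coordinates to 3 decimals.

v -1.331 -1.845 3.547
v -0.762 -1.442 3.812
v -0.698 -2.858 3.728
v -0.129 -2.455 3.993
v -0.764 -2.507 4.383
v -1.155 -1.881 4.271
v -0.305 -2.419 3.269
v -0.696 -1.793 3.157
v -0.128 -1.797 3.641
v -0.411 -1.851 4.329
v -1.049 -2.449 3.211
v -1.332 -2.503 3.899
v -1.102 -1.555 3.664
v -0.358 -2.745 3.876
v -0.731 -2.776 4.105
v -0.397 -2.539 4.262
v -1.333 -1.812 3.933
v -0.998 -1.575 4.09
v -0.999 -2.201 4.425
v -0.462 -2.725 3.45
v -0.127 -2.488 3.607
v -1.063 -1.761 3.278
v -0.729 -1.524 3.435
v -0.461 -2.099 3.115
v -0.395 -1.526 3.719
v -0.023 -2.122 3.825
v -0.126 -2.101 3.399
v -0.356 -1.733 3.334
v -0.561 -1.558 4.124
v -0.189 -2.153 4.23
v -0.562 -2.184 4.459
v -0.792 -1.816 4.393
v -0.188 -1.767 4.023
v -1.271 -2.147 3.31
v -0.899 -2.742 3.416
v -0.668 -2.484 3.147
v -0.898 -2.116 3.081
v -1.437 -2.178 3.715
v -1.065 -2.774 3.821
v -1.104 -2.567 4.206
v -1.334 -2.199 4.141
v -1.272 -2.533 3.517
v -2.84 0.132 -1.978
v -2.245 0.626 -1.703
v -2.56 -0.792 -0.922
v -2.498 0.735 -1.54
v -2.802 0.753 -1.443
v -3.113 0.676 -1.429
v -3.381 0.517 -1.497
v -3.568 0.299 -1.639
v -3.643 0.055 -1.832
v -3.596 -0.177 -2.048
v -3.434 -0.362 -2.253
v -3.181 -0.471 -2.415
v -2.877 -0.489 -2.512
v -2.566 -0.412 -2.527
v -2.298 -0.253 -2.458
v -2.112 -0.035 -2.316
v -2.036 0.209 -2.123
v -2.083 0.441 -1.907
v -2.983 2.954 3.456
v -2.453 3.207 2.585
v -2.077 2.666 3.924
v -2.52 3.825 3.095
v -2.859 3.932 3.816
v -3.27 3.467 4.326
v -3.513 2.701 4.326
v -3.446 2.083 3.816
v -3.108 1.976 3.096
v -2.696 2.441 2.586
f 1 38 17
f 38 12 41
f 17 41 6
f 38 41 17
f 1 17 13
f 17 6 18
f 13 18 2
f 17 18 13
f 1 13 22
f 13 2 23
f 22 23 8
f 13 23 22
f 1 22 34
f 22 8 37
f 34 37 11
f 22 37 34
f 1 34 38
f 34 11 42
f 38 42 12
f 34 42 38
f 2 18 29
f 18 6 32
f 29 32 10
f 18 32 29
f 6 41 19
f 41 12 40
f 19 40 5
f 41 40 19
f 12 42 39
f 42 11 35
f 39 35 3
f 42 35 39
f 11 37 36
f 37 8 24
f 36 24 7
f 37 24 36
f 8 23 28
f 23 2 25
f 28 25 9
f 23 25 28
f 4 30 16
f 30 10 31
f 16 31 5
f 30 31 16
f 4 16 14
f 16 5 15
f 14 15 3
f 16 15 14
f 4 14 21
f 14 3 20
f 21 20 7
f 14 20 21
f 4 21 26
f 21 7 27
f 26 27 9
f 21 27 26
f 4 26 30
f 26 9 33
f 30 33 10
f 26 33 30
f 5 31 19
f 31 10 32
f 19 32 6
f 31 32 19
f 3 15 39
f 15 5 40
f 39 40 12
f 15 40 39
f 7 20 36
f 20 3 35
f 36 35 11
f 20 35 36
f 9 27 28
f 27 7 24
f 28 24 8
f 27 24 28
f 10 33 29
f 33 9 25
f 29 25 2
f 33 25 29
f 44 43 46
f 44 46 45
f 46 43 47
f 46 47 45
f 47 43 48
f 47 48 45
f 48 43 49
f 48 49 45
f 49 43 50
f 49 50 45
f 50 43 51
f 50 51 45
f 51 43 52
f 51 52 45
f 52 43 53
f 52 53 45
f 53 43 54
f 53 54 45
f 54 43 55
f 54 55 45
f 55 43 56
f 55 56 45
f 56 43 57
f 56 57 45
f 57 43 58
f 57 58 45
f 58 43 59
f 58 59 45
f 59 43 60
f 59 60 45
f 60 43 44
f 60 44 45
f 62 61 64
f 62 64 63
f 64 61 65
f 64 65 63
f 65 61 66
f 65 66 63
f 66 61 67
f 66 67 63
f 67 61 68
f 67 68 63
f 68 61 69
f 68 69 63
f 69 61 70
f 69 70 63
f 70 61 62
f 70 62 63



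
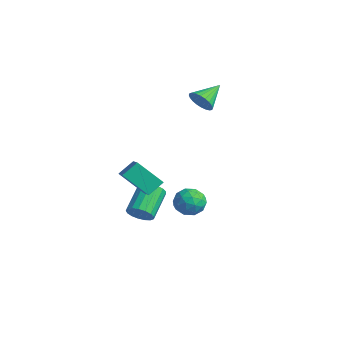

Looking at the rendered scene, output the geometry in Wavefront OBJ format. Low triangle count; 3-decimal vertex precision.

v 1.21 1.215 -4.413
v 1.858 0.975 -3.579
v -0.138 0.465 -3.581
v 0.51 0.225 -2.747
v 0.247 1.256 -2.95
v 1.079 1.72 -3.464
v 0.641 -0.28 -3.696
v 1.473 0.184 -4.21
v 1.506 0.052 -3.136
v 1.263 1.001 -2.674
v 0.457 0.439 -4.486
v 0.214 1.388 -4.024
v 1.652 1.161 -4.069
v 0.068 0.279 -3.091
v -0.087 0.885 -3.21
v 0.294 0.744 -2.72
v 1.195 1.598 -4.001
v 1.576 1.458 -3.511
v 0.628 1.623 -3.141
v 0.144 -0.018 -3.649
v 0.525 -0.158 -3.159
v 1.426 0.696 -4.44
v 1.807 0.555 -3.95
v 1.092 -0.183 -4.019
v 1.826 0.477 -3.318
v 1.034 0.036 -2.83
v 1.111 -0.26 -3.388
v 1.6 0.012 -3.69
v 1.683 1.035 -3.047
v 0.891 0.594 -2.558
v 0.736 1.2 -2.677
v 1.226 1.473 -2.979
v 1.476 0.492 -2.787
v 0.829 0.846 -4.602
v 0.037 0.405 -4.113
v 0.494 -0.033 -4.181
v 0.984 0.24 -4.483
v 0.686 1.404 -4.33
v -0.106 0.963 -3.842
v 0.12 1.428 -3.47
v 0.609 1.7 -3.772
v 0.244 0.948 -4.373
v 0.643 -2.611 -3.706
v 1.148 -1.972 -4.064
v 0.102 -0.489 -2.892
v -0.403 -1.129 -2.534
v 0.815 -1.999 -4.328
v -0.231 -0.516 -3.157
v 0.443 -2.166 -4.449
v -0.604 -0.683 -3.278
v 0.116 -2.435 -4.4
v -0.93 -0.952 -3.229
v -0.09 -2.744 -4.192
v -1.136 -1.261 -3.021
v -0.128 -3.023 -3.873
v -1.174 -1.54 -2.702
v 0.011 -3.208 -3.515
v -1.036 -1.725 -2.344
v 0.294 -3.256 -3.201
v -0.752 -1.773 -2.03
v 0.658 -3.157 -3.002
v -0.389 -1.674 -1.831
v 1.018 -2.932 -2.965
v -0.028 -1.449 -1.794
v 1.292 -2.634 -3.097
v 0.246 -1.151 -1.926
v 1.418 -2.331 -3.369
v 0.371 -0.848 -2.197
v 1.366 -2.092 -3.717
v 0.319 -0.609 -2.546
v 3.113 -5.206 1.622
v 3.133 -4.229 2.369
v 1.311 -4.416 0.637
v 1.331 -3.439 1.384
v 4.289 -4.201 0.276
v 4.309 -3.224 1.023
v 2.487 -3.411 -0.709
v 2.507 -2.434 0.038
v -1.61 3.063 3.265
v -0.902 2.913 3.849
v -1.97 4.677 4.115
v -0.735 3.092 3.58
v -0.702 3.266 3.264
v -0.807 3.409 2.947
v -1.034 3.5 2.679
v -1.349 3.524 2.5
v -1.704 3.477 2.438
v -2.044 3.368 2.501
v -2.318 3.212 2.681
v -2.484 3.034 2.949
v -2.517 2.859 3.266
v -2.412 2.716 3.583
v -2.185 2.626 3.851
v -1.87 2.602 4.03
v -1.516 2.648 4.092
v -1.176 2.757 4.029
f 1 38 17
f 38 12 41
f 17 41 6
f 38 41 17
f 1 17 13
f 17 6 18
f 13 18 2
f 17 18 13
f 1 13 22
f 13 2 23
f 22 23 8
f 13 23 22
f 1 22 34
f 22 8 37
f 34 37 11
f 22 37 34
f 1 34 38
f 34 11 42
f 38 42 12
f 34 42 38
f 2 18 29
f 18 6 32
f 29 32 10
f 18 32 29
f 6 41 19
f 41 12 40
f 19 40 5
f 41 40 19
f 12 42 39
f 42 11 35
f 39 35 3
f 42 35 39
f 11 37 36
f 37 8 24
f 36 24 7
f 37 24 36
f 8 23 28
f 23 2 25
f 28 25 9
f 23 25 28
f 4 30 16
f 30 10 31
f 16 31 5
f 30 31 16
f 4 16 14
f 16 5 15
f 14 15 3
f 16 15 14
f 4 14 21
f 14 3 20
f 21 20 7
f 14 20 21
f 4 21 26
f 21 7 27
f 26 27 9
f 21 27 26
f 4 26 30
f 26 9 33
f 30 33 10
f 26 33 30
f 5 31 19
f 31 10 32
f 19 32 6
f 31 32 19
f 3 15 39
f 15 5 40
f 39 40 12
f 15 40 39
f 7 20 36
f 20 3 35
f 36 35 11
f 20 35 36
f 9 27 28
f 27 7 24
f 28 24 8
f 27 24 28
f 10 33 29
f 33 9 25
f 29 25 2
f 33 25 29
f 44 43 47
f 44 47 45
f 45 47 48
f 45 48 46
f 47 43 49
f 47 49 48
f 48 49 50
f 48 50 46
f 49 43 51
f 49 51 50
f 50 51 52
f 50 52 46
f 51 43 53
f 51 53 52
f 52 53 54
f 52 54 46
f 53 43 55
f 53 55 54
f 54 55 56
f 54 56 46
f 55 43 57
f 55 57 56
f 56 57 58
f 56 58 46
f 57 43 59
f 57 59 58
f 58 59 60
f 58 60 46
f 59 43 61
f 59 61 60
f 60 61 62
f 60 62 46
f 61 43 63
f 61 63 62
f 62 63 64
f 62 64 46
f 63 43 65
f 63 65 64
f 64 65 66
f 64 66 46
f 65 43 67
f 65 67 66
f 66 67 68
f 66 68 46
f 67 43 69
f 67 69 68
f 68 69 70
f 68 70 46
f 69 43 44
f 69 44 70
f 70 44 45
f 70 45 46
f 72 74 71
f 75 72 71
f 71 74 73
f 73 75 71
f 72 78 74
f 76 72 75
f 76 78 72
f 74 78 73
f 77 75 73
f 73 78 77
f 77 76 75
f 78 76 77
f 80 79 82
f 80 82 81
f 82 79 83
f 82 83 81
f 83 79 84
f 83 84 81
f 84 79 85
f 84 85 81
f 85 79 86
f 85 86 81
f 86 79 87
f 86 87 81
f 87 79 88
f 87 88 81
f 88 79 89
f 88 89 81
f 89 79 90
f 89 90 81
f 90 79 91
f 90 91 81
f 91 79 92
f 91 92 81
f 92 79 93
f 92 93 81
f 93 79 94
f 93 94 81
f 94 79 95
f 94 95 81
f 95 79 96
f 95 96 81
f 96 79 80
f 96 80 81



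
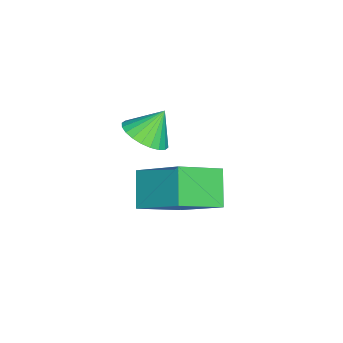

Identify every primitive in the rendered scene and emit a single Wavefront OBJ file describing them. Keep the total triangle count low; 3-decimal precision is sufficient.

v 1.248 -4.129 0.736
v 1.943 -4.29 1.16
v 0.792 -3.651 1.664
v 2.009 -3.996 1.041
v 1.958 -3.722 0.876
v 1.8 -3.51 0.689
v 1.558 -3.392 0.509
v 1.268 -3.387 0.364
v 0.976 -3.494 0.275
v 0.725 -3.698 0.257
v 0.554 -3.968 0.311
v 0.488 -4.262 0.43
v 0.539 -4.535 0.595
v 0.697 -4.747 0.782
v 0.939 -4.865 0.962
v 1.229 -4.871 1.107
v 1.521 -4.763 1.196
v 1.772 -4.559 1.214
v 0.638 -4.652 -1.734
v 1.276 -3.069 -0.476
v -0.473 -3.564 -2.538
v 0.166 -1.982 -1.281
v 1.634 -4.318 -2.659
v 2.273 -2.736 -1.402
v 0.524 -3.231 -3.464
v 1.162 -1.648 -2.206
f 2 1 4
f 2 4 3
f 4 1 5
f 4 5 3
f 5 1 6
f 5 6 3
f 6 1 7
f 6 7 3
f 7 1 8
f 7 8 3
f 8 1 9
f 8 9 3
f 9 1 10
f 9 10 3
f 10 1 11
f 10 11 3
f 11 1 12
f 11 12 3
f 12 1 13
f 12 13 3
f 13 1 14
f 13 14 3
f 14 1 15
f 14 15 3
f 15 1 16
f 15 16 3
f 16 1 17
f 16 17 3
f 17 1 18
f 17 18 3
f 18 1 2
f 18 2 3
f 20 22 19
f 23 20 19
f 19 22 21
f 21 23 19
f 20 26 22
f 24 20 23
f 24 26 20
f 22 26 21
f 25 23 21
f 21 26 25
f 25 24 23
f 26 24 25



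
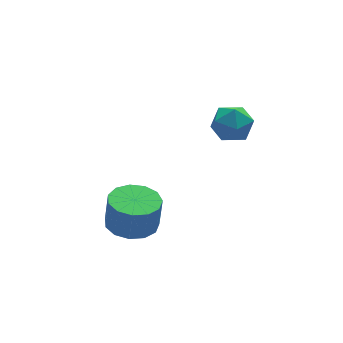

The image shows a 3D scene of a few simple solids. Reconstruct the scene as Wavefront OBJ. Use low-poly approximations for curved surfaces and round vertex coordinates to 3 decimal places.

v 1.961 3.518 0.082
v 2.71 3.79 0.029
v 2.39 2.45 0.671
v 3.139 2.722 0.618
v 2.618 3.08 1.106
v 2.352 3.74 0.742
v 2.748 2.5 -0.042
v 2.482 3.16 -0.406
v 3.197 3.161 -0.047
v 3.116 3.519 0.662
v 1.984 2.721 0.038
v 1.903 3.079 0.747
v -0.782 3.742 -4.29
v -0.231 3.006 -4.334
v -0.088 3.042 -3.133
v -0.638 3.778 -3.09
v 0.076 3.42 -4.383
v 0.219 3.457 -3.182
v 0.11 3.937 -4.403
v 0.254 3.974 -3.202
v -0.138 4.392 -4.387
v 0.005 4.429 -3.186
v -0.591 4.64 -4.34
v -0.448 4.677 -3.14
v -1.104 4.603 -4.278
v -0.961 4.64 -3.077
v -1.515 4.293 -4.22
v -1.372 4.329 -3.019
v -1.693 3.807 -4.184
v -1.55 3.844 -2.983
v -1.582 3.301 -4.182
v -1.439 3.337 -2.981
v -1.216 2.935 -4.214
v -1.073 2.971 -3.013
v -0.713 2.825 -4.271
v -0.57 2.861 -3.07
f 1 12 6
f 1 6 2
f 1 2 8
f 1 8 11
f 1 11 12
f 2 6 10
f 6 12 5
f 12 11 3
f 11 8 7
f 8 2 9
f 4 10 5
f 4 5 3
f 4 3 7
f 4 7 9
f 4 9 10
f 5 10 6
f 3 5 12
f 7 3 11
f 9 7 8
f 10 9 2
f 14 13 17
f 14 17 15
f 15 17 18
f 15 18 16
f 17 13 19
f 17 19 18
f 18 19 20
f 18 20 16
f 19 13 21
f 19 21 20
f 20 21 22
f 20 22 16
f 21 13 23
f 21 23 22
f 22 23 24
f 22 24 16
f 23 13 25
f 23 25 24
f 24 25 26
f 24 26 16
f 25 13 27
f 25 27 26
f 26 27 28
f 26 28 16
f 27 13 29
f 27 29 28
f 28 29 30
f 28 30 16
f 29 13 31
f 29 31 30
f 30 31 32
f 30 32 16
f 31 13 33
f 31 33 32
f 32 33 34
f 32 34 16
f 33 13 35
f 33 35 34
f 34 35 36
f 34 36 16
f 35 13 14
f 35 14 36
f 36 14 15
f 36 15 16



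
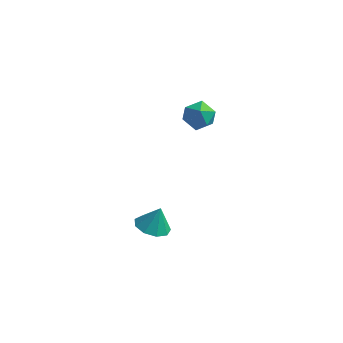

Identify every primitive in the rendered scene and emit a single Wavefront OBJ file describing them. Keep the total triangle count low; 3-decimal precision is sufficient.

v -3.658 3.463 -1.111
v -3.061 4.118 -1.525
v -2.619 3.262 0.065
v -2.022 3.917 -0.349
v -2.87 4.207 0.043
v -3.512 4.331 -0.684
v -2.168 3.049 -0.776
v -2.81 3.173 -1.503
v -2.141 3.862 -1.318
v -2.575 4.577 -0.813
v -3.105 2.803 -0.647
v -3.539 3.518 -0.142
v -2.807 -2.954 -3.872
v -1.908 -3.26 -4.014
v -2.493 -2.606 -2.628
v -1.959 -2.626 -4.178
v -2.406 -2.146 -4.2
v -3.041 -2.044 -4.068
v -3.567 -2.368 -3.844
v -3.737 -2.966 -3.634
v -3.472 -3.559 -3.535
v -2.897 -3.869 -3.594
v -2.279 -3.751 -3.783
f 1 12 6
f 1 6 2
f 1 2 8
f 1 8 11
f 1 11 12
f 2 6 10
f 6 12 5
f 12 11 3
f 11 8 7
f 8 2 9
f 4 10 5
f 4 5 3
f 4 3 7
f 4 7 9
f 4 9 10
f 5 10 6
f 3 5 12
f 7 3 11
f 9 7 8
f 10 9 2
f 14 13 16
f 14 16 15
f 16 13 17
f 16 17 15
f 17 13 18
f 17 18 15
f 18 13 19
f 18 19 15
f 19 13 20
f 19 20 15
f 20 13 21
f 20 21 15
f 21 13 22
f 21 22 15
f 22 13 23
f 22 23 15
f 23 13 14
f 23 14 15



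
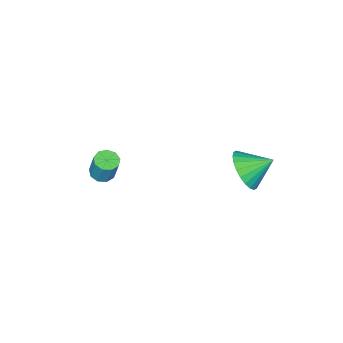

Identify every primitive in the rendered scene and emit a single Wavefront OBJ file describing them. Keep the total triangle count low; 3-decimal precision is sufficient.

v 2.073 -2.842 -0.276
v 2.656 -2.983 -0.286
v 2.79 -2.518 0.985
v 2.207 -2.378 0.996
v 2.602 -2.599 -0.42
v 2.736 -2.134 0.851
v 2.3 -2.329 -0.487
v 2.434 -1.864 0.784
v 1.892 -2.299 -0.455
v 2.026 -1.835 0.816
v 1.569 -2.524 -0.339
v 1.703 -2.059 0.932
v 1.481 -2.897 -0.193
v 1.615 -2.433 1.078
v 1.671 -3.245 -0.086
v 1.805 -2.781 1.185
v 2.049 -3.404 -0.068
v 2.183 -2.94 1.204
v 2.438 -3.301 -0.146
v 2.572 -2.836 1.125
v -0.81 3.041 1.81
v -0.21 2.895 2.684
v -1.65 3.899 2.53
v -0.022 3.225 2.511
v 0.046 3.527 2.23
v -0.016 3.755 1.886
v -0.199 3.874 1.531
v -0.475 3.867 1.217
v -0.802 3.734 0.994
v -1.13 3.495 0.896
v -1.409 3.187 0.936
v -1.597 2.857 1.109
v -1.665 2.555 1.39
v -1.603 2.327 1.734
v -1.42 2.208 2.09
v -1.144 2.216 2.403
v -0.817 2.349 2.626
v -0.489 2.587 2.725
f 2 1 5
f 2 5 3
f 3 5 6
f 3 6 4
f 5 1 7
f 5 7 6
f 6 7 8
f 6 8 4
f 7 1 9
f 7 9 8
f 8 9 10
f 8 10 4
f 9 1 11
f 9 11 10
f 10 11 12
f 10 12 4
f 11 1 13
f 11 13 12
f 12 13 14
f 12 14 4
f 13 1 15
f 13 15 14
f 14 15 16
f 14 16 4
f 15 1 17
f 15 17 16
f 16 17 18
f 16 18 4
f 17 1 19
f 17 19 18
f 18 19 20
f 18 20 4
f 19 1 2
f 19 2 20
f 20 2 3
f 20 3 4
f 22 21 24
f 22 24 23
f 24 21 25
f 24 25 23
f 25 21 26
f 25 26 23
f 26 21 27
f 26 27 23
f 27 21 28
f 27 28 23
f 28 21 29
f 28 29 23
f 29 21 30
f 29 30 23
f 30 21 31
f 30 31 23
f 31 21 32
f 31 32 23
f 32 21 33
f 32 33 23
f 33 21 34
f 33 34 23
f 34 21 35
f 34 35 23
f 35 21 36
f 35 36 23
f 36 21 37
f 36 37 23
f 37 21 38
f 37 38 23
f 38 21 22
f 38 22 23



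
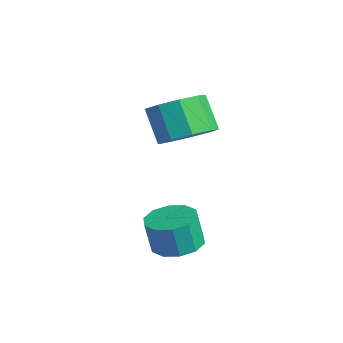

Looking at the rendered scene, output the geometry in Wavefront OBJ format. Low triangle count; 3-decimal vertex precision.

v -2.861 1.83 -1.07
v -2.393 1.081 -0.749
v -3.171 1.041 0.292
v -3.639 1.79 -0.03
v -2.123 1.621 -0.527
v -2.901 1.581 0.514
v -2.199 2.258 -0.559
v -2.977 2.219 0.482
v -2.584 2.696 -0.831
v -3.362 2.656 0.21
v -3.099 2.728 -1.214
v -3.877 2.688 -0.173
v -3.503 2.34 -1.531
v -4.281 2.3 -0.49
v -3.606 1.713 -1.632
v -4.384 1.673 -0.591
v -3.361 1.141 -1.47
v -4.138 1.101 -0.429
v -2.881 0.891 -1.121
v -3.659 0.852 -0.081
v -0.388 0.31 -3.685
v 0.103 0.897 -3.539
v 0 0.718 -2.469
v -0.492 0.13 -2.615
v -0.344 1.077 -3.552
v -0.447 0.898 -2.482
v -0.808 0.964 -3.616
v -0.911 0.784 -2.546
v -1.112 0.6 -3.706
v -1.215 0.421 -2.636
v -1.14 0.126 -3.788
v -1.243 -0.053 -2.718
v -0.88 -0.278 -3.831
v -0.983 -0.457 -2.761
v -0.433 -0.458 -3.818
v -0.536 -0.637 -2.748
v 0.031 -0.344 -3.754
v -0.072 -0.524 -2.684
v 0.335 0.019 -3.664
v 0.232 -0.16 -2.594
v 0.363 0.493 -3.582
v 0.26 0.314 -2.512
f 2 1 5
f 2 5 3
f 3 5 6
f 3 6 4
f 5 1 7
f 5 7 6
f 6 7 8
f 6 8 4
f 7 1 9
f 7 9 8
f 8 9 10
f 8 10 4
f 9 1 11
f 9 11 10
f 10 11 12
f 10 12 4
f 11 1 13
f 11 13 12
f 12 13 14
f 12 14 4
f 13 1 15
f 13 15 14
f 14 15 16
f 14 16 4
f 15 1 17
f 15 17 16
f 16 17 18
f 16 18 4
f 17 1 19
f 17 19 18
f 18 19 20
f 18 20 4
f 19 1 2
f 19 2 20
f 20 2 3
f 20 3 4
f 22 21 25
f 22 25 23
f 23 25 26
f 23 26 24
f 25 21 27
f 25 27 26
f 26 27 28
f 26 28 24
f 27 21 29
f 27 29 28
f 28 29 30
f 28 30 24
f 29 21 31
f 29 31 30
f 30 31 32
f 30 32 24
f 31 21 33
f 31 33 32
f 32 33 34
f 32 34 24
f 33 21 35
f 33 35 34
f 34 35 36
f 34 36 24
f 35 21 37
f 35 37 36
f 36 37 38
f 36 38 24
f 37 21 39
f 37 39 38
f 38 39 40
f 38 40 24
f 39 21 41
f 39 41 40
f 40 41 42
f 40 42 24
f 41 21 22
f 41 22 42
f 42 22 23
f 42 23 24



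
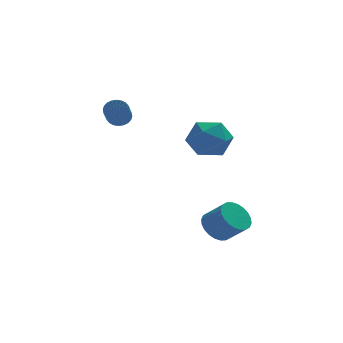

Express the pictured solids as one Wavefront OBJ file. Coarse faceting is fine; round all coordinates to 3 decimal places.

v -0.046 -1.717 -2.941
v 0.509 -1.958 -3.581
v 1.261 -2.623 -2.678
v 0.706 -2.383 -2.039
v 0.649 -1.661 -3.478
v 1.401 -2.327 -2.576
v 0.683 -1.373 -3.295
v 1.435 -2.039 -2.392
v 0.606 -1.138 -3.057
v 1.358 -1.803 -2.154
v 0.43 -0.99 -2.802
v 1.182 -1.656 -1.899
v 0.182 -0.954 -2.568
v 0.933 -1.619 -1.665
v -0.102 -1.033 -2.391
v 0.65 -1.699 -1.488
v -0.376 -1.217 -2.297
v 0.375 -1.882 -1.395
v -0.601 -1.477 -2.302
v 0.151 -2.142 -1.399
v -0.741 -1.773 -2.404
v 0.011 -2.439 -1.502
v -0.775 -2.061 -2.588
v -0.023 -2.727 -1.685
v -0.698 -2.297 -2.826
v 0.054 -2.962 -1.923
v -0.522 -2.444 -3.081
v 0.23 -3.11 -2.178
v -0.273 -2.481 -3.315
v 0.478 -3.146 -2.412
v 0.01 -2.401 -3.492
v 0.762 -3.067 -2.589
v 0.285 -2.218 -3.585
v 1.036 -2.883 -2.683
v -0.154 2.638 1.865
v 0.841 3.133 1.387
v -0.081 1.207 0.533
v 0.914 1.702 0.055
v 0.958 1.194 1.151
v 0.913 2.079 1.975
v -0.153 2.261 -0.055
v -0.198 3.146 0.769
v 0.841 2.9 0.201
v 1.528 2.241 0.946
v -0.768 2.099 0.974
v -0.081 1.44 1.719
v -3.795 2.201 2.653
v -3.213 2.056 2.665
v -3.483 1.035 3.44
v -4.065 1.179 3.427
v -3.228 2.2 2.849
v -3.498 1.179 3.624
v -3.33 2.344 3.004
v -3.6 1.323 3.778
v -3.502 2.466 3.104
v -3.772 1.445 3.879
v -3.719 2.548 3.136
v -3.989 1.526 3.911
v -3.948 2.576 3.095
v -4.218 1.555 3.869
v -4.153 2.548 2.986
v -4.423 1.527 3.76
v -4.304 2.467 2.826
v -4.574 1.445 3.601
v -4.377 2.345 2.64
v -4.647 1.324 3.415
v -4.362 2.201 2.456
v -4.632 1.18 3.231
v -4.26 2.057 2.302
v -4.53 1.036 3.076
v -4.088 1.935 2.201
v -4.358 0.914 2.976
v -3.871 1.854 2.169
v -4.141 0.832 2.944
v -3.642 1.825 2.211
v -3.912 0.804 2.985
v -3.437 1.853 2.32
v -3.707 0.832 3.094
v -3.286 1.935 2.479
v -3.556 0.913 3.254
f 2 1 5
f 2 5 3
f 3 5 6
f 3 6 4
f 5 1 7
f 5 7 6
f 6 7 8
f 6 8 4
f 7 1 9
f 7 9 8
f 8 9 10
f 8 10 4
f 9 1 11
f 9 11 10
f 10 11 12
f 10 12 4
f 11 1 13
f 11 13 12
f 12 13 14
f 12 14 4
f 13 1 15
f 13 15 14
f 14 15 16
f 14 16 4
f 15 1 17
f 15 17 16
f 16 17 18
f 16 18 4
f 17 1 19
f 17 19 18
f 18 19 20
f 18 20 4
f 19 1 21
f 19 21 20
f 20 21 22
f 20 22 4
f 21 1 23
f 21 23 22
f 22 23 24
f 22 24 4
f 23 1 25
f 23 25 24
f 24 25 26
f 24 26 4
f 25 1 27
f 25 27 26
f 26 27 28
f 26 28 4
f 27 1 29
f 27 29 28
f 28 29 30
f 28 30 4
f 29 1 31
f 29 31 30
f 30 31 32
f 30 32 4
f 31 1 33
f 31 33 32
f 32 33 34
f 32 34 4
f 33 1 2
f 33 2 34
f 34 2 3
f 34 3 4
f 35 46 40
f 35 40 36
f 35 36 42
f 35 42 45
f 35 45 46
f 36 40 44
f 40 46 39
f 46 45 37
f 45 42 41
f 42 36 43
f 38 44 39
f 38 39 37
f 38 37 41
f 38 41 43
f 38 43 44
f 39 44 40
f 37 39 46
f 41 37 45
f 43 41 42
f 44 43 36
f 48 47 51
f 48 51 49
f 49 51 52
f 49 52 50
f 51 47 53
f 51 53 52
f 52 53 54
f 52 54 50
f 53 47 55
f 53 55 54
f 54 55 56
f 54 56 50
f 55 47 57
f 55 57 56
f 56 57 58
f 56 58 50
f 57 47 59
f 57 59 58
f 58 59 60
f 58 60 50
f 59 47 61
f 59 61 60
f 60 61 62
f 60 62 50
f 61 47 63
f 61 63 62
f 62 63 64
f 62 64 50
f 63 47 65
f 63 65 64
f 64 65 66
f 64 66 50
f 65 47 67
f 65 67 66
f 66 67 68
f 66 68 50
f 67 47 69
f 67 69 68
f 68 69 70
f 68 70 50
f 69 47 71
f 69 71 70
f 70 71 72
f 70 72 50
f 71 47 73
f 71 73 72
f 72 73 74
f 72 74 50
f 73 47 75
f 73 75 74
f 74 75 76
f 74 76 50
f 75 47 77
f 75 77 76
f 76 77 78
f 76 78 50
f 77 47 79
f 77 79 78
f 78 79 80
f 78 80 50
f 79 47 48
f 79 48 80
f 80 48 49
f 80 49 50

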